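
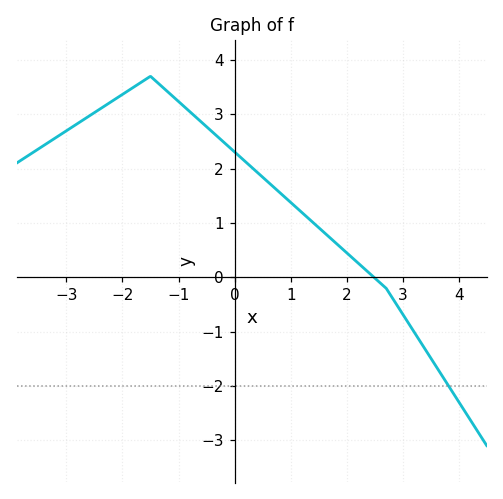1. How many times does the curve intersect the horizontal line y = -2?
1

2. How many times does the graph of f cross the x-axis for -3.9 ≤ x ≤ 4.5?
1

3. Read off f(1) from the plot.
1.4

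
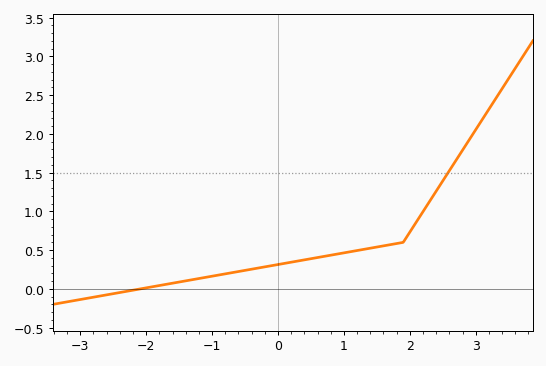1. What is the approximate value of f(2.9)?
1.9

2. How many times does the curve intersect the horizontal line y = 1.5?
1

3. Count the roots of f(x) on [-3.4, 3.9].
1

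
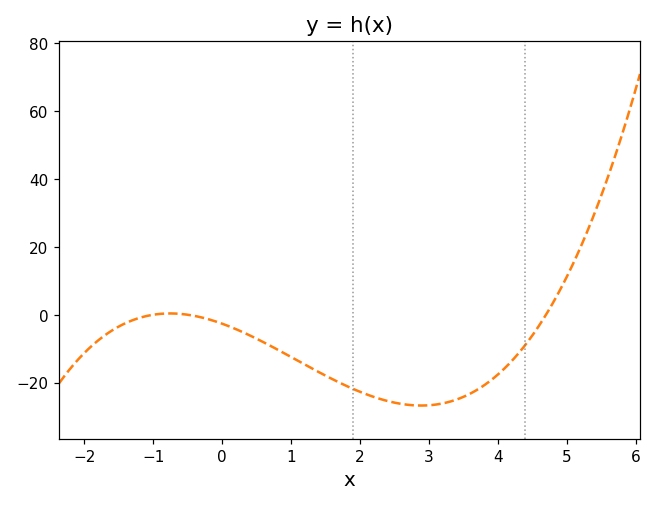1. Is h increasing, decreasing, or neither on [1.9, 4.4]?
neither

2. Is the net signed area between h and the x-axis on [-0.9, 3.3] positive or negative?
negative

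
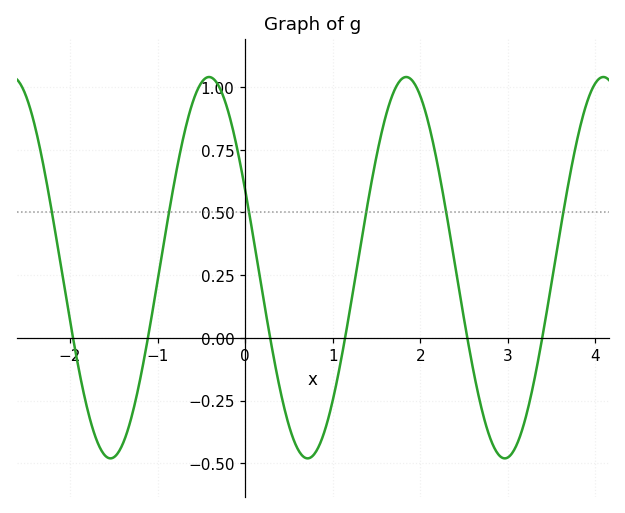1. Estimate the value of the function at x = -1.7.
-0.404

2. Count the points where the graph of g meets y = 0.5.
6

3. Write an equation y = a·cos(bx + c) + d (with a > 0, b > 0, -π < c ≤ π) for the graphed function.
y = 0.76cos(2.79x + 1.15) + 0.28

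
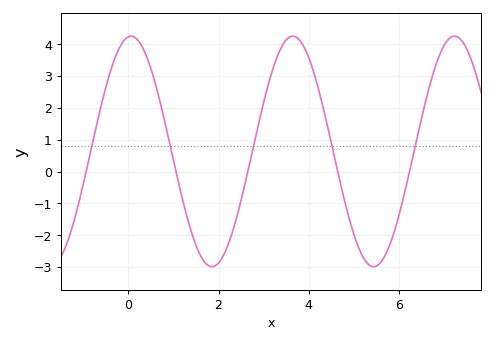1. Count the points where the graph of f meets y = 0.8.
5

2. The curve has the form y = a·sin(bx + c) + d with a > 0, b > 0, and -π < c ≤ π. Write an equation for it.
y = 3.62sin(1.75x + 1.47) + 0.63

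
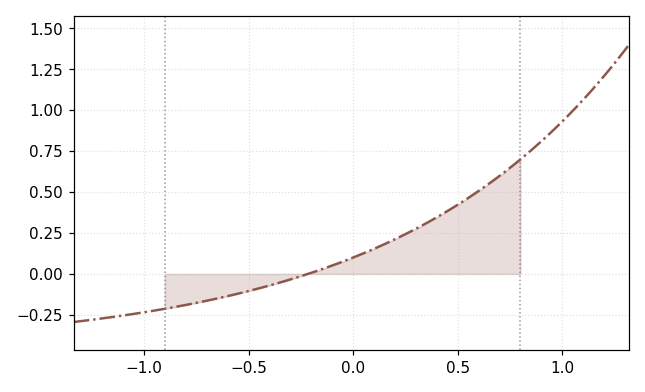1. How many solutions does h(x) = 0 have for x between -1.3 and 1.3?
1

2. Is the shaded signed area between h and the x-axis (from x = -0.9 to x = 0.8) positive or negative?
positive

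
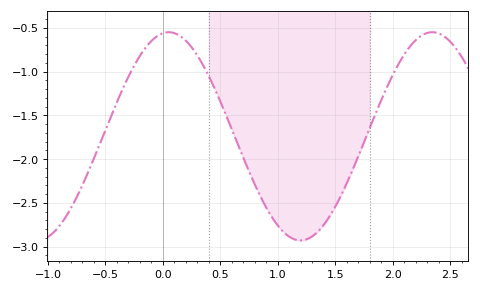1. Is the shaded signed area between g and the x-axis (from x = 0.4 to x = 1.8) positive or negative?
negative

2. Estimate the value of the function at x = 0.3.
-0.816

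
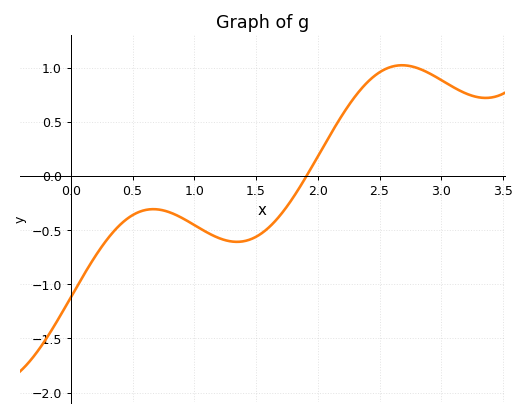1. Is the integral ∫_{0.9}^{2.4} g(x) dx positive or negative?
negative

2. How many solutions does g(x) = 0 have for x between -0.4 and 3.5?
1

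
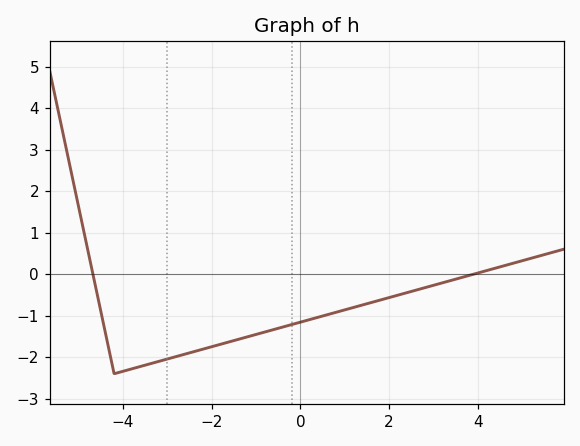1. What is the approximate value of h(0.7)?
-0.949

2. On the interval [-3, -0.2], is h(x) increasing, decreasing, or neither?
increasing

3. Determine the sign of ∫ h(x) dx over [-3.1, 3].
negative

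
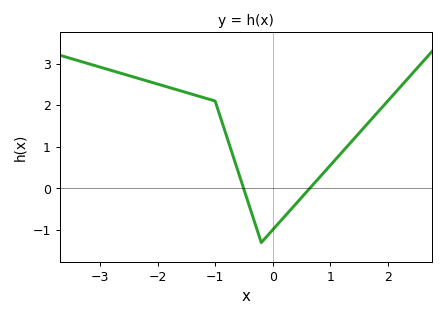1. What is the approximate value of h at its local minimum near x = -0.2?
-1.3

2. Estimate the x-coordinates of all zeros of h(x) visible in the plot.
-0.506, 0.64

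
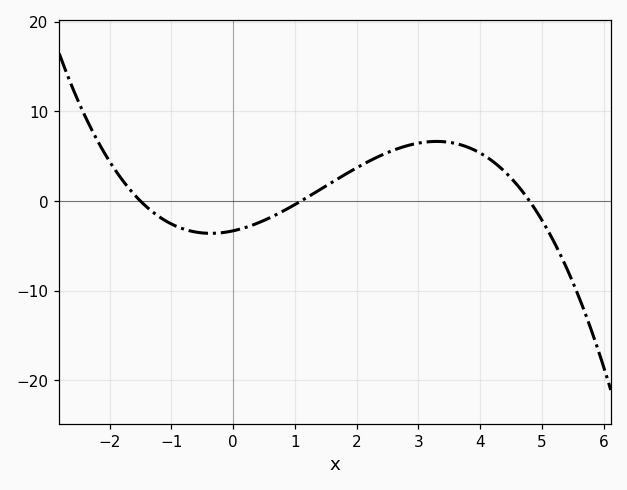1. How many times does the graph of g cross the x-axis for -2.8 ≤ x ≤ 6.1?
3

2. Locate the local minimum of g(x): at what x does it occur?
-0.4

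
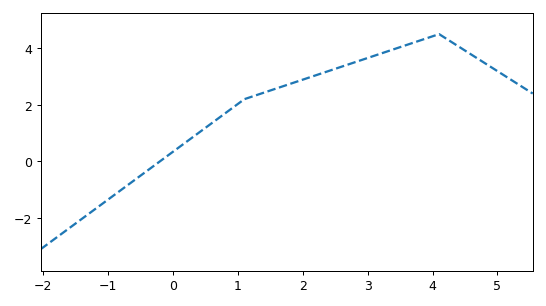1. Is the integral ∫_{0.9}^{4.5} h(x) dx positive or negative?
positive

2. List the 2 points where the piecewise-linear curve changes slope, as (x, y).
(1.1, 2.2); (4.1, 4.5)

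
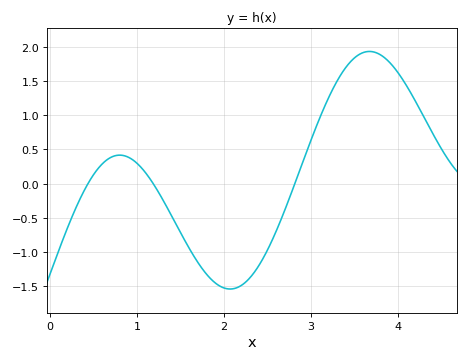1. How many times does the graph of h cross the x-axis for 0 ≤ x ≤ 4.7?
3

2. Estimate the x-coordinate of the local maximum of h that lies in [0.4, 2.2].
0.799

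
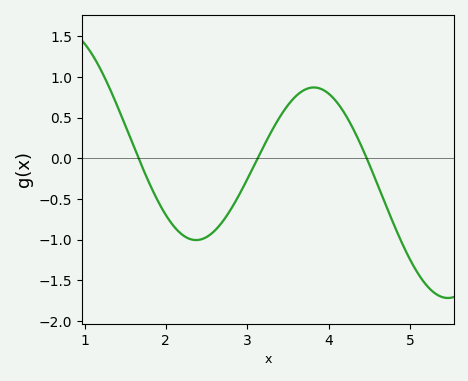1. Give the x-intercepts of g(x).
1.66, 3.13, 4.47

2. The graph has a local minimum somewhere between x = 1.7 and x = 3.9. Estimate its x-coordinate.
2.37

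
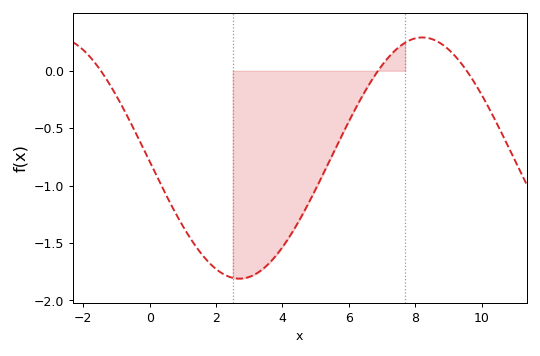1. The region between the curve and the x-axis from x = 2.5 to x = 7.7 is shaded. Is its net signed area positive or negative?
negative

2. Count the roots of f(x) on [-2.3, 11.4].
3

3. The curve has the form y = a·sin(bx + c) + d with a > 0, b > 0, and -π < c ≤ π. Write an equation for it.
y = 1.05sin(0.57x - 3.1) - 0.76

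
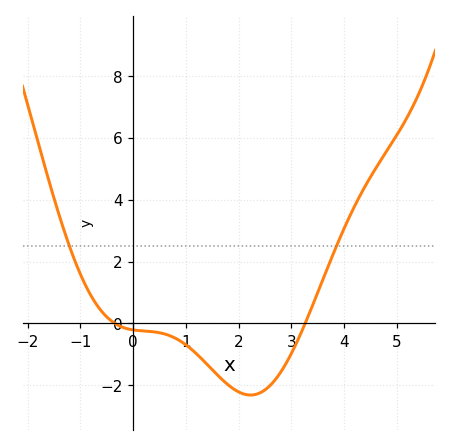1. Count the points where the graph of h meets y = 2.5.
2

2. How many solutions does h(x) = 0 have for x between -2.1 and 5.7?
2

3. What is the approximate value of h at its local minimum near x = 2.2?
-2.4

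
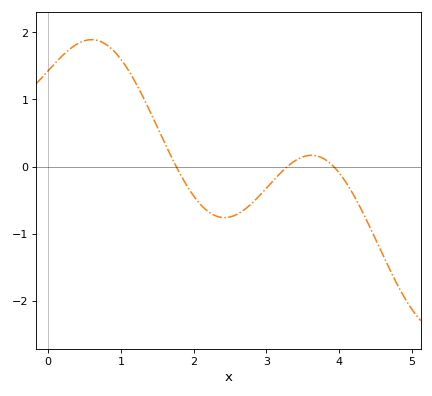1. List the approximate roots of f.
1.76, 3.29, 3.92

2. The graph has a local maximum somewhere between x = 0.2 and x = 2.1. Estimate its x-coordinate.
0.599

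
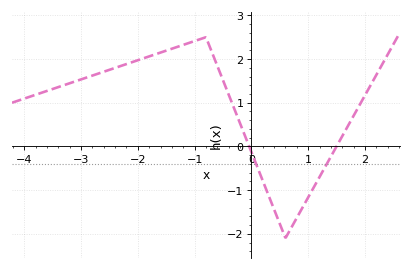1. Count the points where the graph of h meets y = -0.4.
2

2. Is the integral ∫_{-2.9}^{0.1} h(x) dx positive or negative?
positive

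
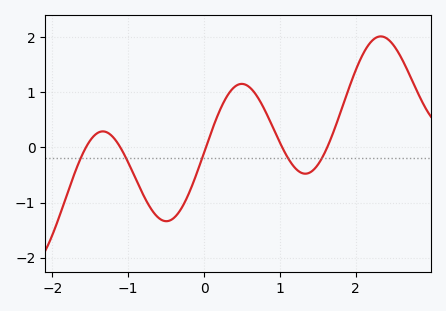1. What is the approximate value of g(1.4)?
-0.452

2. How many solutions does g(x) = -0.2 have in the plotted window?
5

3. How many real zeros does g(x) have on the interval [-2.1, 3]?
5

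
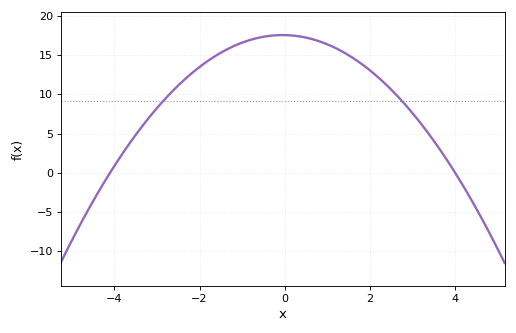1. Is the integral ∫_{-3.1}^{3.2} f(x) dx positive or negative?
positive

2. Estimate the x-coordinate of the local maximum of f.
-0.05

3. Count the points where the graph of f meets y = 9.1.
2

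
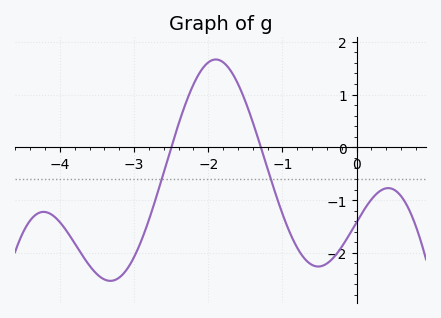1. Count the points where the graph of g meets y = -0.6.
2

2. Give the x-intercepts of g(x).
-2.5, -1.29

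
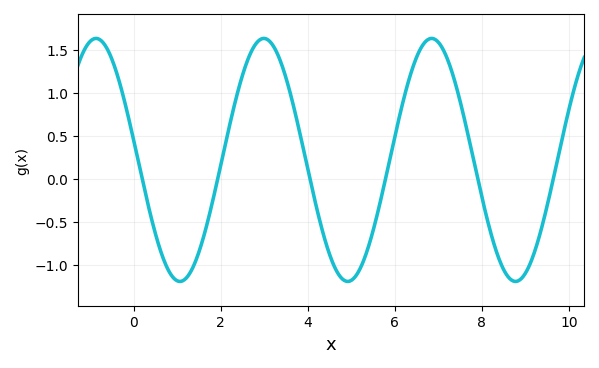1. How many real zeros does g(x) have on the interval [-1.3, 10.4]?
6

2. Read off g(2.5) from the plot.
1.2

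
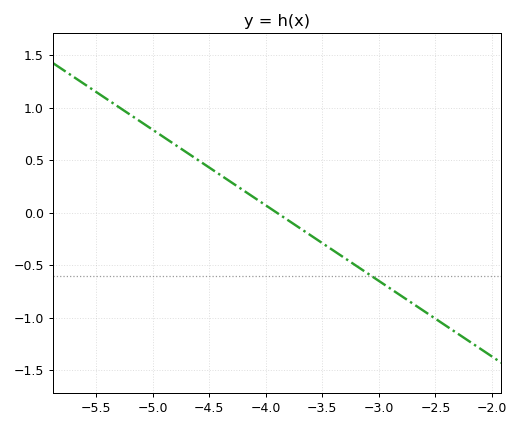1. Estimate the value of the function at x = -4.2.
0.216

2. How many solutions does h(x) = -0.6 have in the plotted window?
1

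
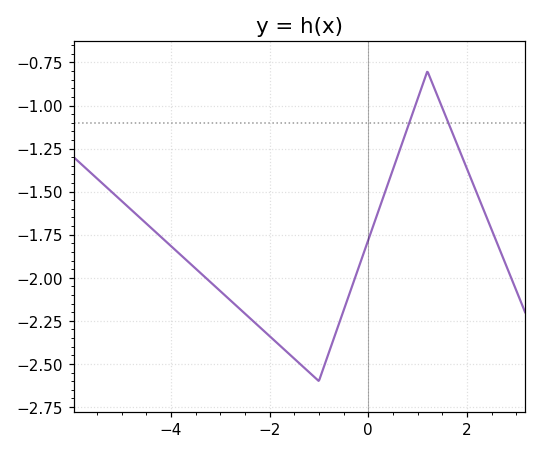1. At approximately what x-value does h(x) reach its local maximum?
1.2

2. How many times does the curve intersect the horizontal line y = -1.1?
2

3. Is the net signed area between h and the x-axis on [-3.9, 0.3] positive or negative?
negative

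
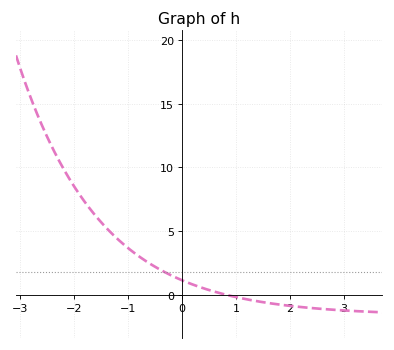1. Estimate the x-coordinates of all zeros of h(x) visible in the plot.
0.82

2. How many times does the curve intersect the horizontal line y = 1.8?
1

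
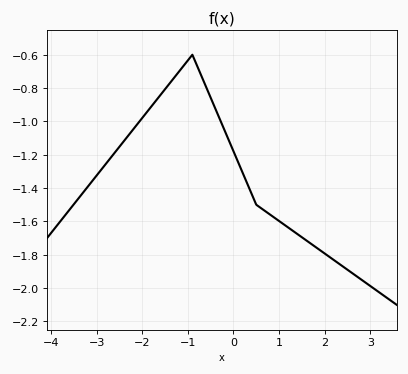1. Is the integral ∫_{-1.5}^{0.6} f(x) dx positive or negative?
negative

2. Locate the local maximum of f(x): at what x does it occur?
-0.902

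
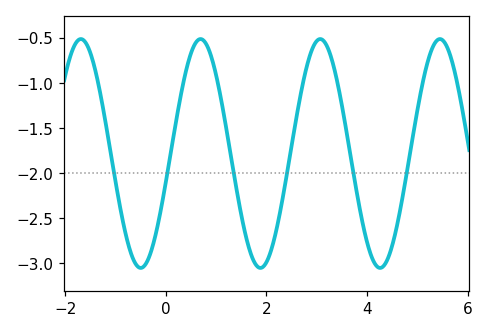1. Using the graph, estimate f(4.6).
-2.55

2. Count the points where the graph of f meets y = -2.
6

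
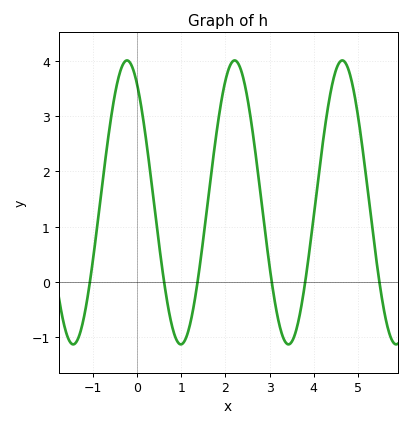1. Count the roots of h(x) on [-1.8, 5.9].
6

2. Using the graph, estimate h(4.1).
1.9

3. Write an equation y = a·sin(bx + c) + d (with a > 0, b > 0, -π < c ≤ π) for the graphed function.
y = 2.57sin(2.6x + 2.2) + 1.44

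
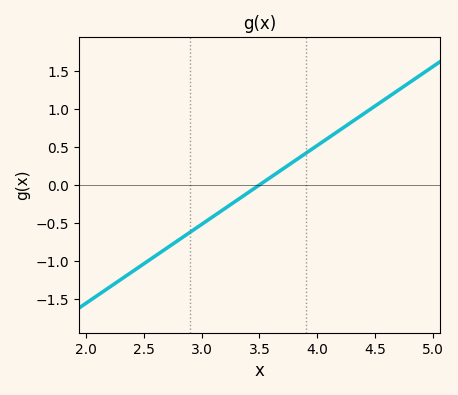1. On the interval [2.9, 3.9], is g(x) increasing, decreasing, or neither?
increasing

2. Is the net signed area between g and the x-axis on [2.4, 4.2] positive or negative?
negative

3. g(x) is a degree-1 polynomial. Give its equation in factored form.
y = 1.04(x - 3.5)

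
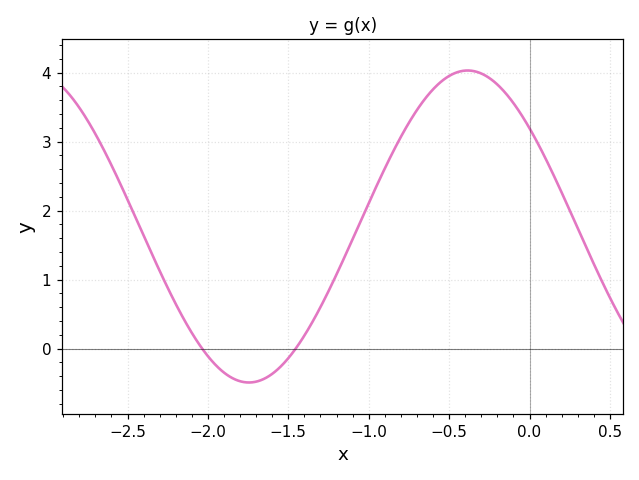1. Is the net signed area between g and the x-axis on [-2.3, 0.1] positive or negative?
positive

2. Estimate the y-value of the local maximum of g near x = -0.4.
4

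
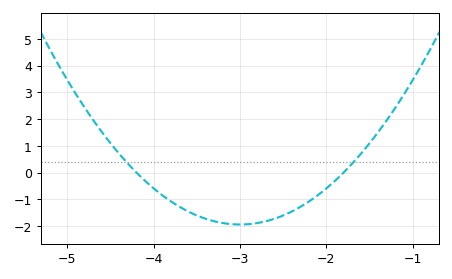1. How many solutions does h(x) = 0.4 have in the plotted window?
2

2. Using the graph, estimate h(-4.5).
1.09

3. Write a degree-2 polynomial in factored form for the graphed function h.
y = 1.35(x + 4.2)(x + 1.8)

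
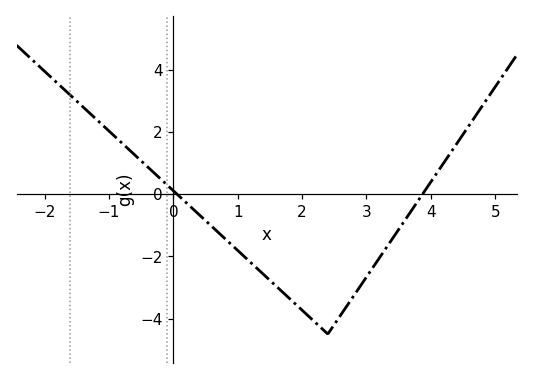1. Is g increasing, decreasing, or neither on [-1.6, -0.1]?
decreasing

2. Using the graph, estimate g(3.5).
-1.13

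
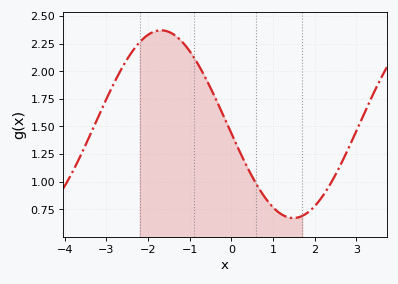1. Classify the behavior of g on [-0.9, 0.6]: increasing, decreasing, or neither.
decreasing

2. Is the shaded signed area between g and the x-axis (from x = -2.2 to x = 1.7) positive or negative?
positive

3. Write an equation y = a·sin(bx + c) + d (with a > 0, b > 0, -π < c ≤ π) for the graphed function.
y = 0.85sin(0.99x - 3.04) + 1.52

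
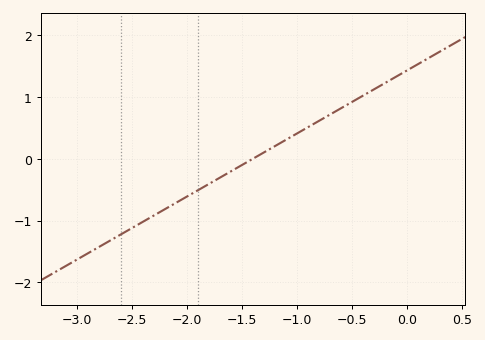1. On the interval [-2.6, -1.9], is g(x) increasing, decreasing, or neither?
increasing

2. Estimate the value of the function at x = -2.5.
-1.1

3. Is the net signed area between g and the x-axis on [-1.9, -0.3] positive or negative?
positive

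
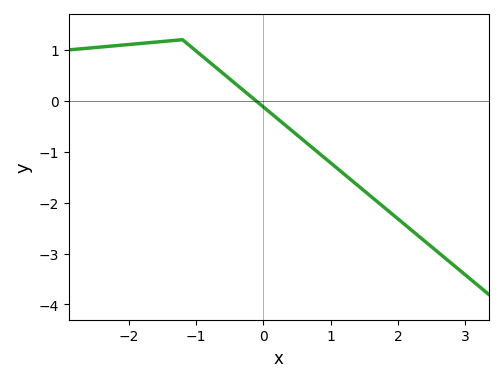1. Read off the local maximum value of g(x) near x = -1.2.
1.2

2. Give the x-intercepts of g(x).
-0.1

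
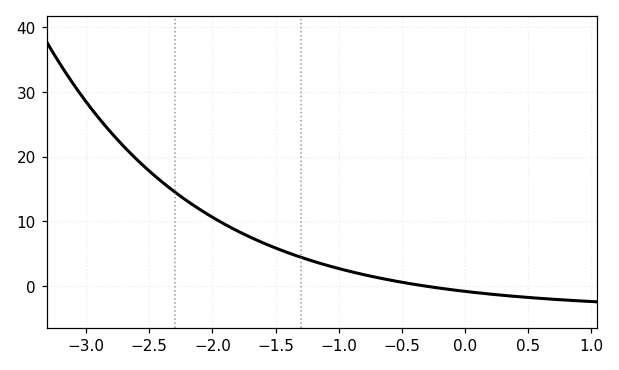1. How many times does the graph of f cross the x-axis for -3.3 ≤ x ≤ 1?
1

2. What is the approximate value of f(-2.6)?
19.6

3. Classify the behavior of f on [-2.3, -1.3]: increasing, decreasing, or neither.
decreasing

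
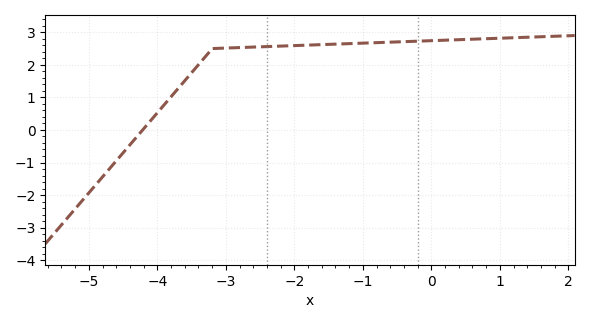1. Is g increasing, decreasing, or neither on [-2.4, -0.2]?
increasing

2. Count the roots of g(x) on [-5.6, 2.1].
1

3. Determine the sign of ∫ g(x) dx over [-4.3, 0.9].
positive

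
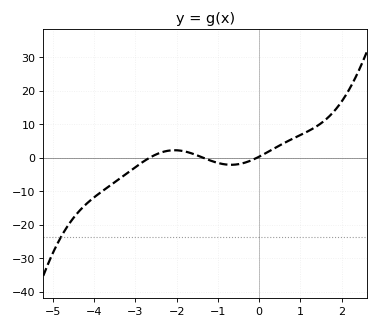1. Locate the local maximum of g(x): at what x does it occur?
-2.05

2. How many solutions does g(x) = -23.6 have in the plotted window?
1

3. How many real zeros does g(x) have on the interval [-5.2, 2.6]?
3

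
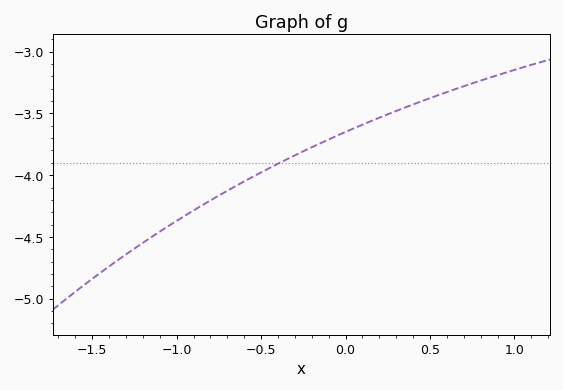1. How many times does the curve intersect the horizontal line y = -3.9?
1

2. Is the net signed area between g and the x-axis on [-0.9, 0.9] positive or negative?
negative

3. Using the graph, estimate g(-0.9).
-4.3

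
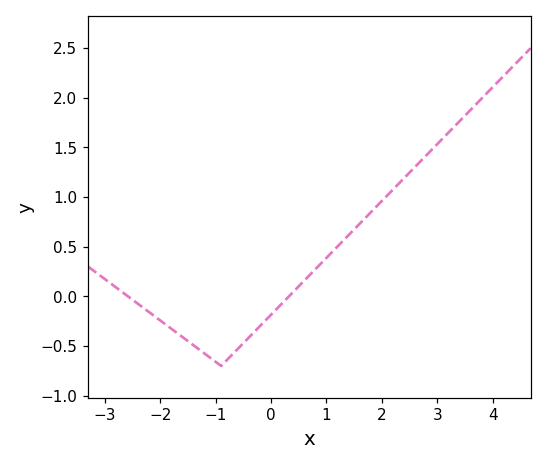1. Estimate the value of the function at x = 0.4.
0.05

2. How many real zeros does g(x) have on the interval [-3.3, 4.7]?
2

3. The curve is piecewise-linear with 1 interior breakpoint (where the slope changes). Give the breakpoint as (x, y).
(-0.9, -0.7)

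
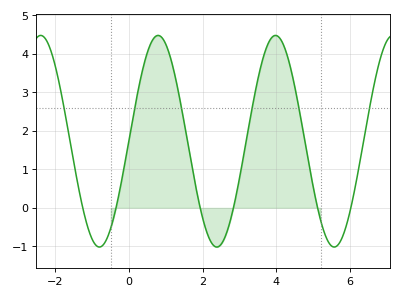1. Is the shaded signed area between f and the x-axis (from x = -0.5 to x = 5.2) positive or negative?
positive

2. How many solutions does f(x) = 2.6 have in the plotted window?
6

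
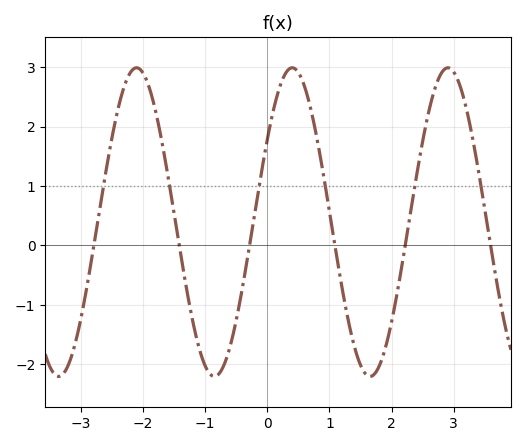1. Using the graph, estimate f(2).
-1.29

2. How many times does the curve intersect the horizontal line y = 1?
6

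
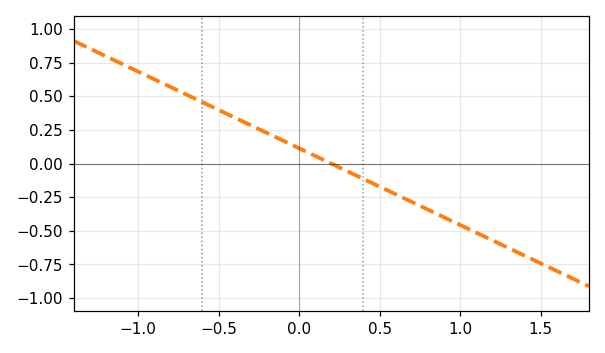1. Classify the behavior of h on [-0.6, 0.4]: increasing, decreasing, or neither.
decreasing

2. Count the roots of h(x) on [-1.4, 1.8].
1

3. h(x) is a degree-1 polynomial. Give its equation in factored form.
y = -0.57(x - 0.2)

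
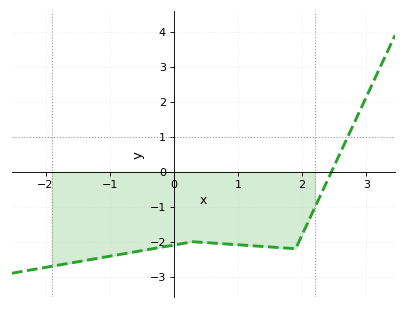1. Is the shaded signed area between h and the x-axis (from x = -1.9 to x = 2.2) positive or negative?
negative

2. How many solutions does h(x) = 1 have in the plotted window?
1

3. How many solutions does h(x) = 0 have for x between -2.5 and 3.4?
1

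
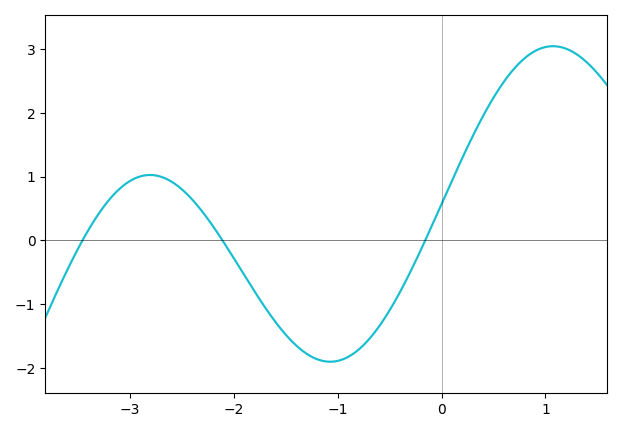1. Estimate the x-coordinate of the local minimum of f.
-1.07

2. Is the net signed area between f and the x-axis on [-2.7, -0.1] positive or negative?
negative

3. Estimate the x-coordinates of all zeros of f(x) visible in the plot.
-3.46, -2.11, -0.158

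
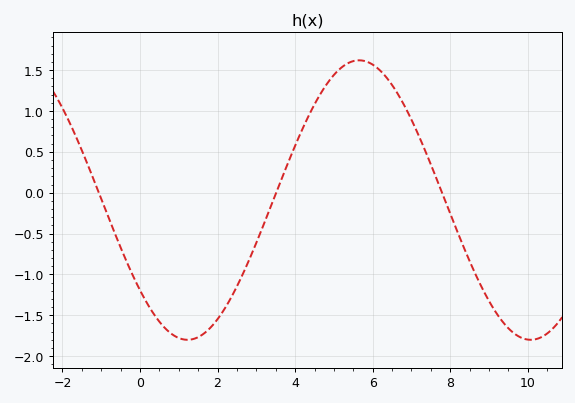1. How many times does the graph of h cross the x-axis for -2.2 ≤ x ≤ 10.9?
3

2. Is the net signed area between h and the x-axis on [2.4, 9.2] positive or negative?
positive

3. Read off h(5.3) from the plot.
1.57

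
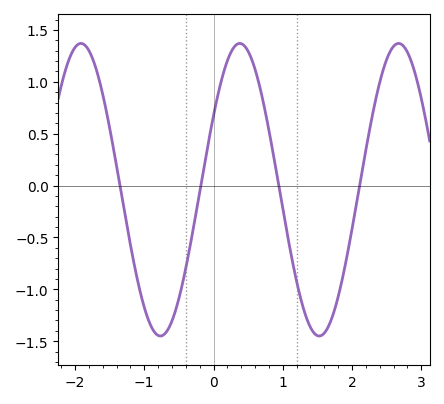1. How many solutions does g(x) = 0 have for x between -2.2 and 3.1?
4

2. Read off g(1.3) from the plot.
-1.19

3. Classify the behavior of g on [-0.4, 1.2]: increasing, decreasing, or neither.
neither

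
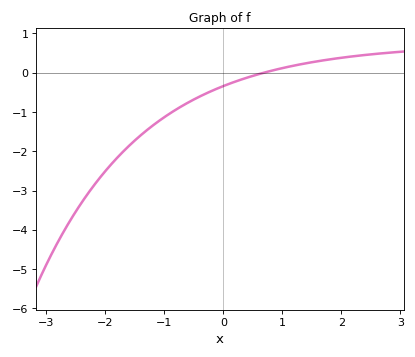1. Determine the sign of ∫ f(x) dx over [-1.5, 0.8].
negative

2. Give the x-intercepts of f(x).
0.687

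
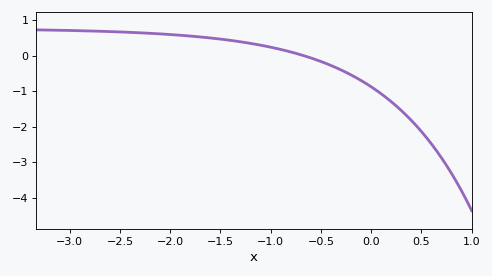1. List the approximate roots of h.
-0.7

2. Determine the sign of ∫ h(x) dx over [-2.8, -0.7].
positive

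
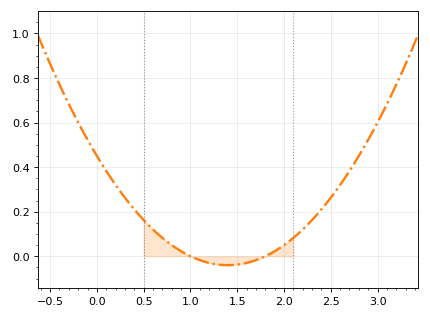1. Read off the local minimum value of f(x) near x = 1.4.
-0.04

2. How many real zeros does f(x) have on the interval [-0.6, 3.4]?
2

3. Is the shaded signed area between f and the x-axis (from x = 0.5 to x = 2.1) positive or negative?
positive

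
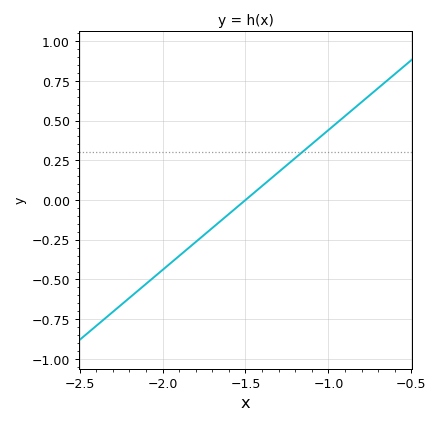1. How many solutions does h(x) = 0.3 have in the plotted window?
1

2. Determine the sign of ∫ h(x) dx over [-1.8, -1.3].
negative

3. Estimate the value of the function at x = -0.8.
0.6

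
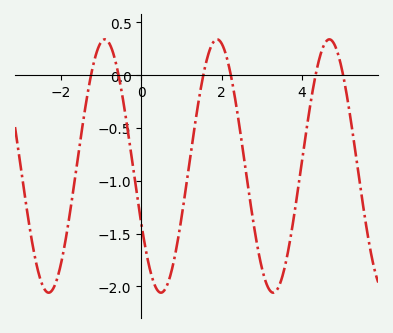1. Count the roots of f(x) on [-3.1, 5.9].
6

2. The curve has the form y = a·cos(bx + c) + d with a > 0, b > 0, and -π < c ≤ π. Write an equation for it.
y = 1.2cos(2.25x + 2.04) - 0.86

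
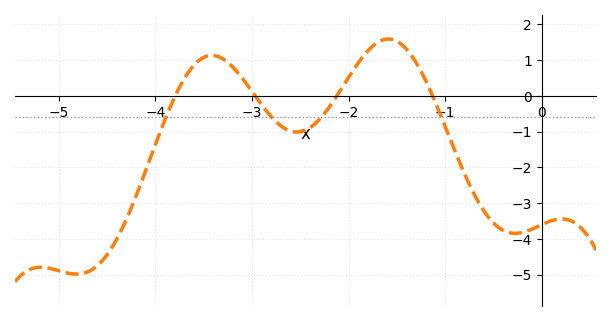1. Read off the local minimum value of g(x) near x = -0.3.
-3.8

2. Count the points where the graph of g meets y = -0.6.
4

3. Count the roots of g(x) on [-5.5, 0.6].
4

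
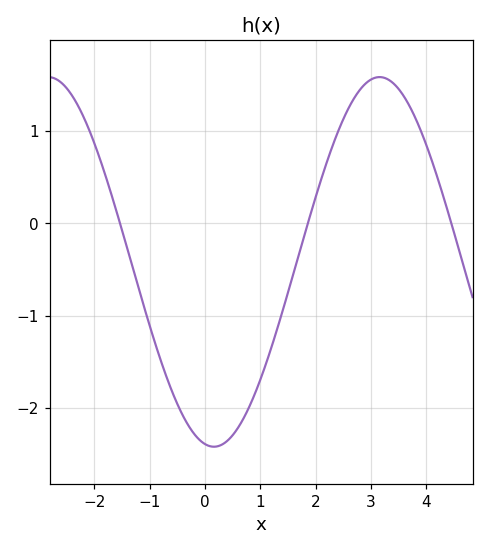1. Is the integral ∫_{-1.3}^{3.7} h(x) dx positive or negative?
negative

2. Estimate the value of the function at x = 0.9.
-1.85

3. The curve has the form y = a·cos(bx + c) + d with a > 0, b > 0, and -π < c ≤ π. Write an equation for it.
y = 2cos(1.05x + 2.97) - 0.42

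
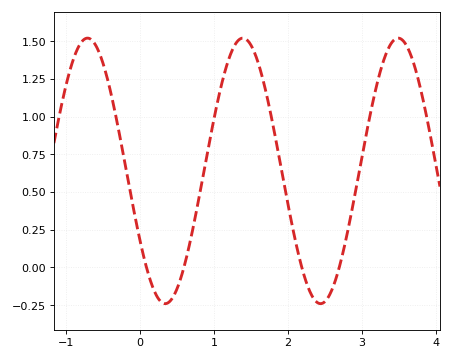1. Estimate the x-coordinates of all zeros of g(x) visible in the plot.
0.085, 0.591, 2.19, 2.69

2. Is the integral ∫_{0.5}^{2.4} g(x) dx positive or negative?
positive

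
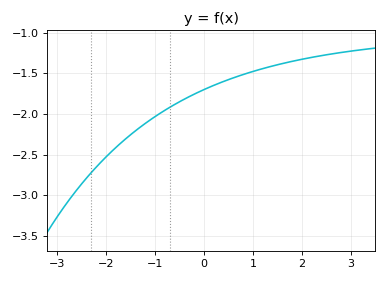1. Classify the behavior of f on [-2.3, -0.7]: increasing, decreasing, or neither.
increasing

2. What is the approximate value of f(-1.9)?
-2.47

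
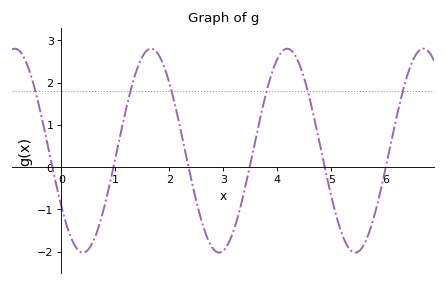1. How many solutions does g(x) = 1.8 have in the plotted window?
6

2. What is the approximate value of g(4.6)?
1.61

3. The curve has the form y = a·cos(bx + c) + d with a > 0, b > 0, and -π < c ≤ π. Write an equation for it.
y = 2.41cos(2.49x + 2.15) + 0.39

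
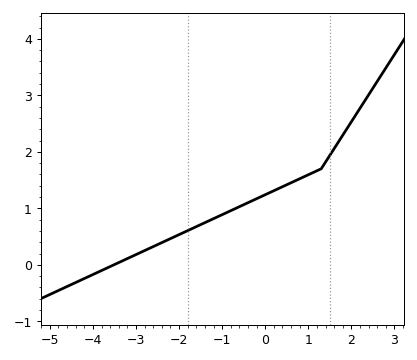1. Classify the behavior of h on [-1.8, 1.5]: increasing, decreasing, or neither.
increasing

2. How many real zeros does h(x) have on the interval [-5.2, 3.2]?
1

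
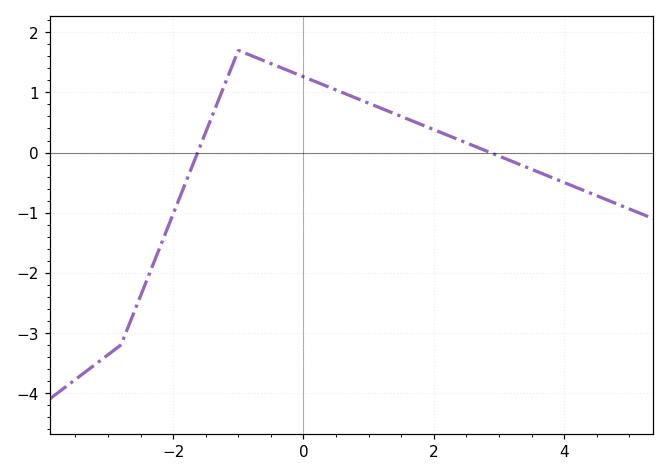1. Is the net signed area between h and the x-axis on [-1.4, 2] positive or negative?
positive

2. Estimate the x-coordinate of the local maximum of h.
-1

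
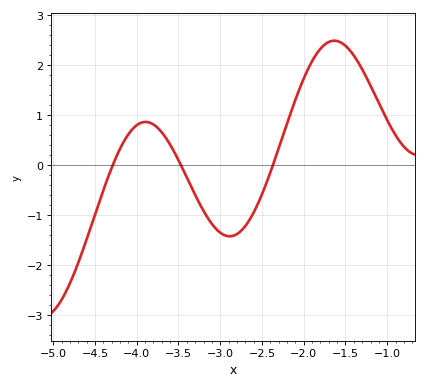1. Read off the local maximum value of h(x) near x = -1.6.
2.5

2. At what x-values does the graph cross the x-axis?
-4.3, -3.5, -2.4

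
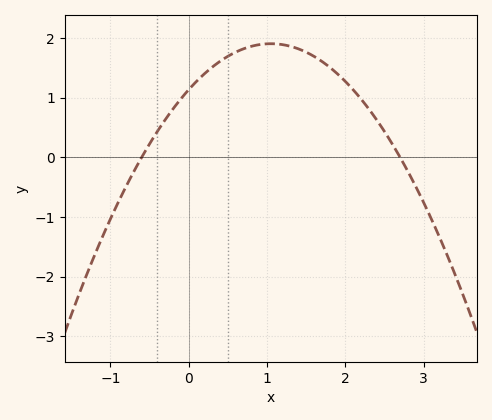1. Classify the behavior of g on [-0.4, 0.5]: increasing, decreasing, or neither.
increasing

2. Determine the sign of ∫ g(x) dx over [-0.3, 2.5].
positive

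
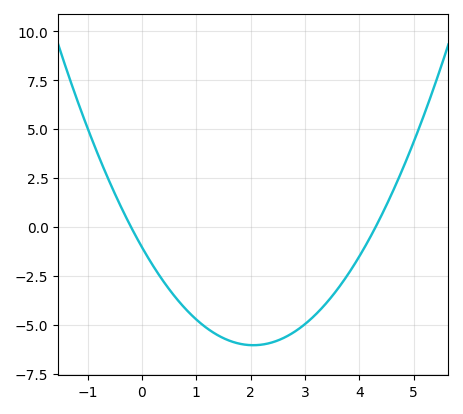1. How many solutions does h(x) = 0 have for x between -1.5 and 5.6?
2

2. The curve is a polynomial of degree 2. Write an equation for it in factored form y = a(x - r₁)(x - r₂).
y = 1.19(x + 0.2)(x - 4.3)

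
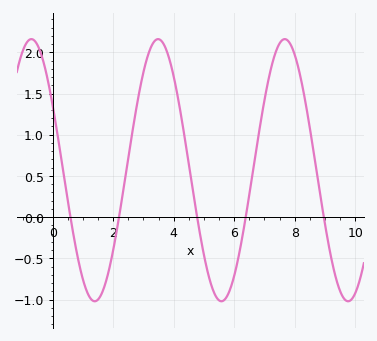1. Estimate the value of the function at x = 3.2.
2.02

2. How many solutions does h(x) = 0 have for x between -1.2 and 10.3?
5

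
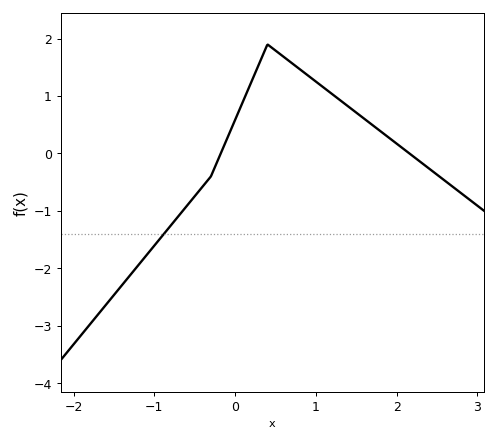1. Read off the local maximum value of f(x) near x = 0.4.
1.9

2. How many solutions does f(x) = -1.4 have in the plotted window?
1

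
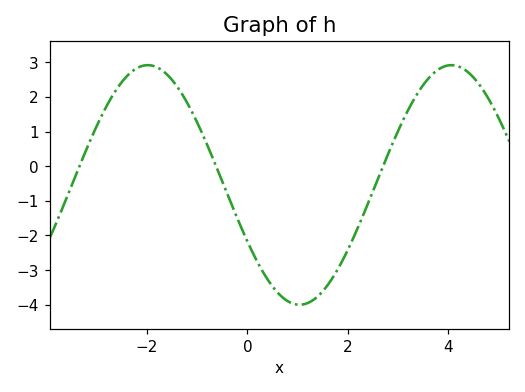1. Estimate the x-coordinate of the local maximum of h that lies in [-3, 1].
-1.98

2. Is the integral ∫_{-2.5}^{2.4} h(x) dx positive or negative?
negative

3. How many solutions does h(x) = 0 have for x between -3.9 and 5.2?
3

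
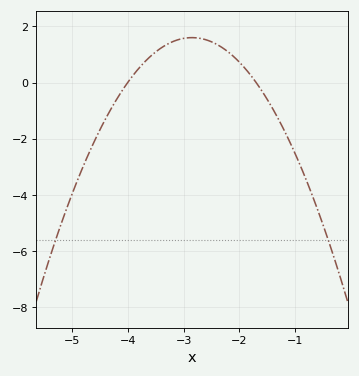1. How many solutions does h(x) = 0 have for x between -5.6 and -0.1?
2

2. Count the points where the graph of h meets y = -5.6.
2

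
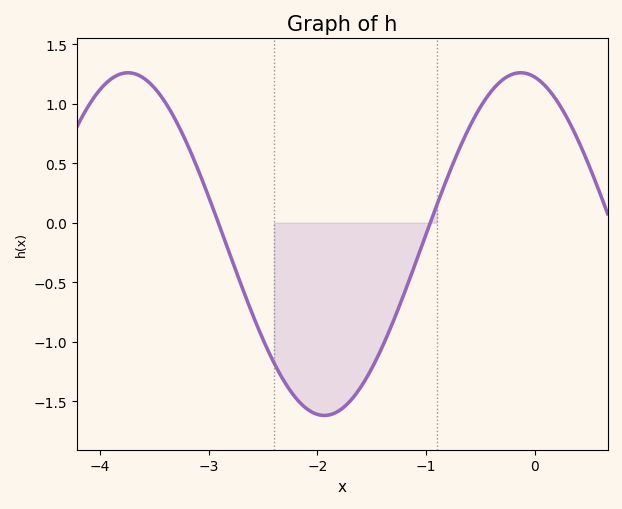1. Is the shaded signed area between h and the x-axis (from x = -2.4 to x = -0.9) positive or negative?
negative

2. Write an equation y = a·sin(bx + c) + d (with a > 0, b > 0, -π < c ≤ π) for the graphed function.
y = 1.44sin(1.7x + 1.8) - 0.18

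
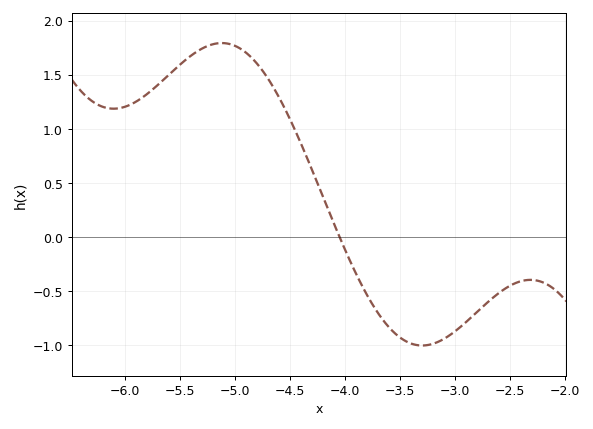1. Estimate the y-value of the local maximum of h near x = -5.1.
1.79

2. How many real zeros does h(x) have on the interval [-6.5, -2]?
1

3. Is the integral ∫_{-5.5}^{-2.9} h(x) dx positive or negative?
positive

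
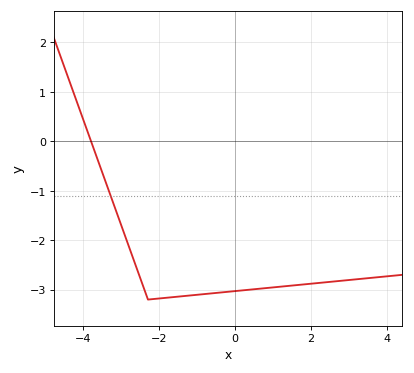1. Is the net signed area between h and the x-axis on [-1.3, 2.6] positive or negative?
negative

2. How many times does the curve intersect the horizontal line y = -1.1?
1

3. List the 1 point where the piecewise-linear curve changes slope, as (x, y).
(-2.3, -3.2)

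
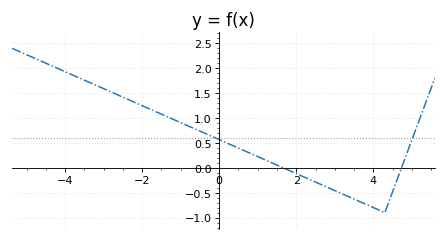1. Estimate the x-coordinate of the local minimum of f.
4.3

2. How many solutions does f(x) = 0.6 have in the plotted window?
2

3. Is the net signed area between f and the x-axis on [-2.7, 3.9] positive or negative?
positive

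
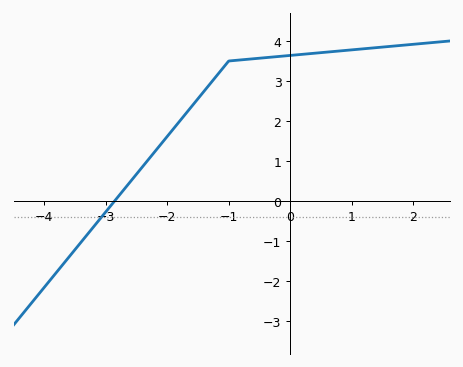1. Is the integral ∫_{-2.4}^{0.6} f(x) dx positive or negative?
positive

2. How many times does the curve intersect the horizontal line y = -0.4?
1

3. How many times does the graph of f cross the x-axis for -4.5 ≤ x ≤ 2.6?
1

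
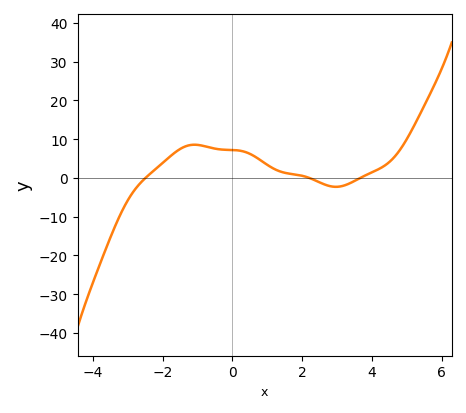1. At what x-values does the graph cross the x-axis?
-2.4, 2.2, 3.6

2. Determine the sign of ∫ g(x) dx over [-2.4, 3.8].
positive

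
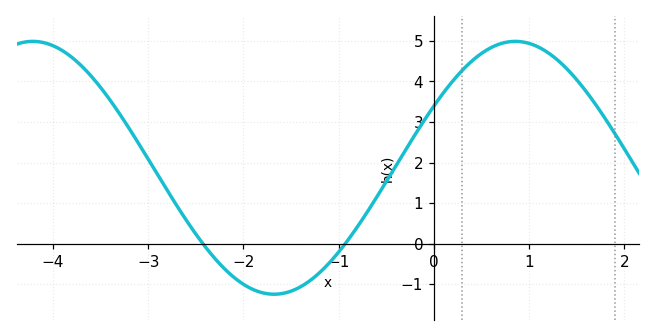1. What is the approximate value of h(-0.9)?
0.095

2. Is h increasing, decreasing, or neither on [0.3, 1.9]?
neither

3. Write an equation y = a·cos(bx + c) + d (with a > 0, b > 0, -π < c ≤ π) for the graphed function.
y = 3.12cos(1.24x - 1.06) + 1.87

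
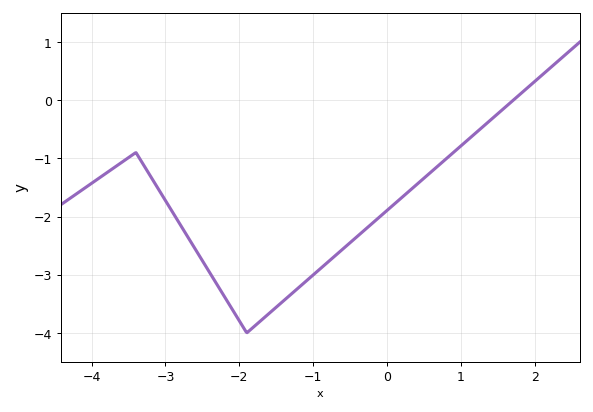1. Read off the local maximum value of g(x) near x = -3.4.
-0.9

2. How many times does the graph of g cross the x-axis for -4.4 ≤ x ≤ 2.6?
1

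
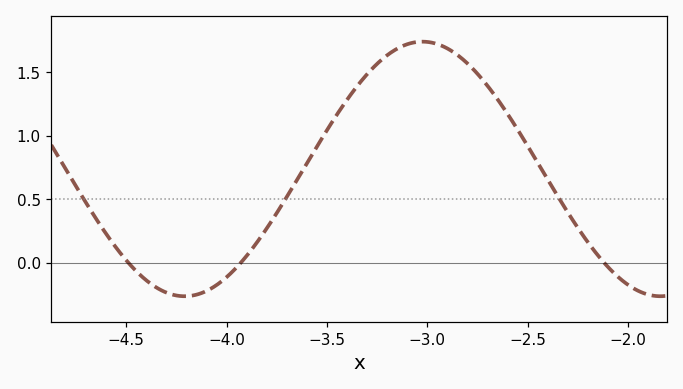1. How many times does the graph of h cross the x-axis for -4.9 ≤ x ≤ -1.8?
3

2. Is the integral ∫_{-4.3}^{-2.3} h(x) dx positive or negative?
positive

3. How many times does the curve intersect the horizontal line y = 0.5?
3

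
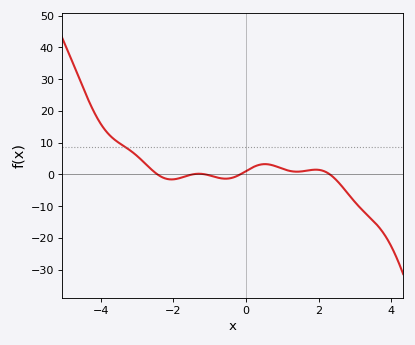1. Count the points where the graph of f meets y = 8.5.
1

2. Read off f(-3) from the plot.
5.85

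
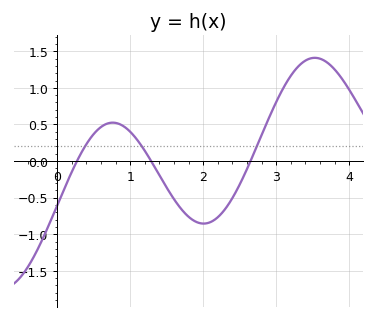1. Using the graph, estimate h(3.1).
1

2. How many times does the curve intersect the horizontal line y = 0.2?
3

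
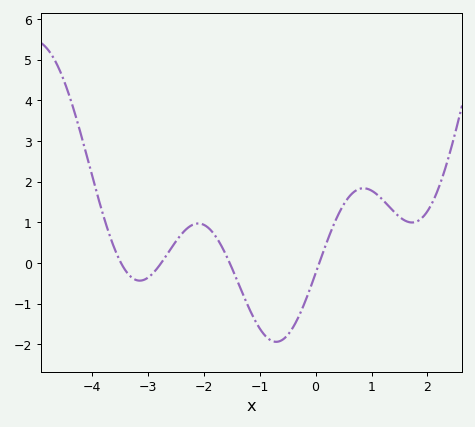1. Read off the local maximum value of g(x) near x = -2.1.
0.971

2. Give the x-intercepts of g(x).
-3.48, -2.76, -1.54, 0.066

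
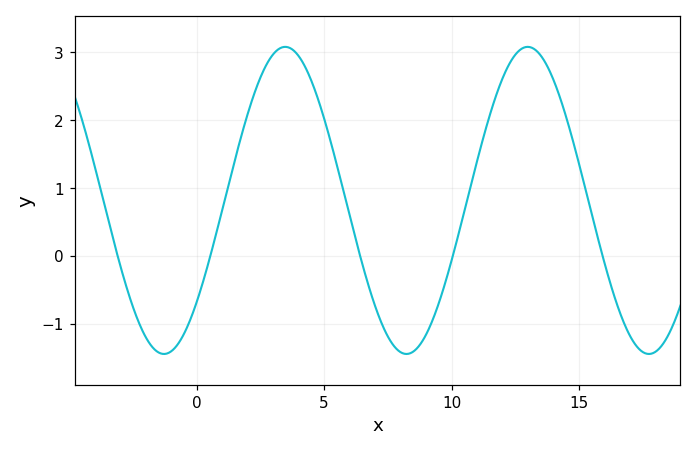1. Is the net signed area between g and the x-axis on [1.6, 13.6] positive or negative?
positive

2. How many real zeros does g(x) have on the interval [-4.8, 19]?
5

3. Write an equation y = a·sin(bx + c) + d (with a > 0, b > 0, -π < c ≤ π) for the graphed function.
y = 2.26sin(0.66x - 0.72) + 0.82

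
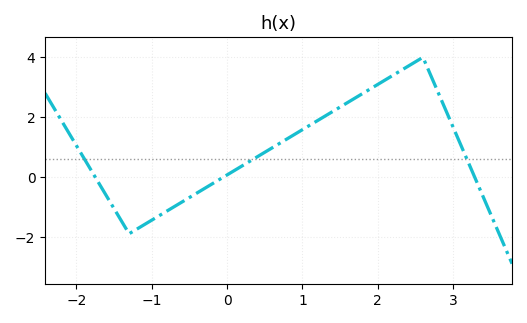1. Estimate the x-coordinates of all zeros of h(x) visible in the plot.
-1.75, -0.044, 3.29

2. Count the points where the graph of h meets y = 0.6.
3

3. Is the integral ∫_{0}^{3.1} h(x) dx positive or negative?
positive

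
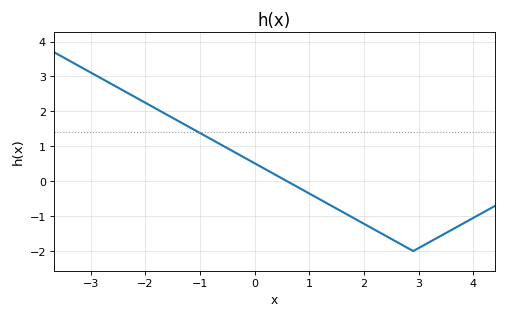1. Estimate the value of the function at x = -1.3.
1.64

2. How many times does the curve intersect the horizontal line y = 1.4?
1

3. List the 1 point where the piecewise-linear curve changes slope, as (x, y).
(2.9, -2)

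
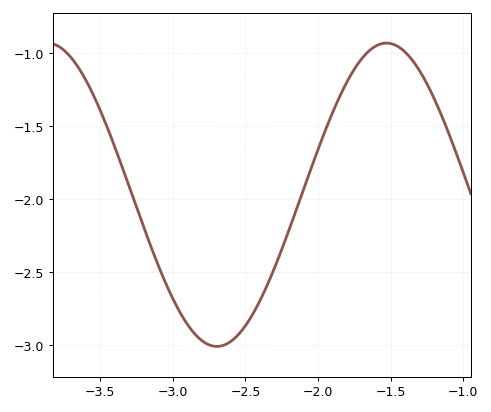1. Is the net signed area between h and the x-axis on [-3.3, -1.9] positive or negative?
negative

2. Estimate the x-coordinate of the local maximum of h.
-1.55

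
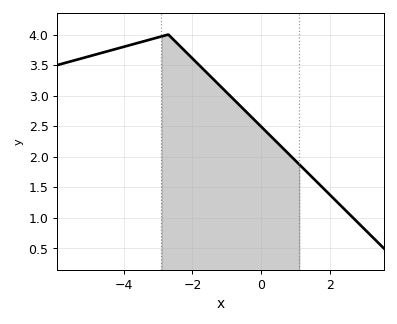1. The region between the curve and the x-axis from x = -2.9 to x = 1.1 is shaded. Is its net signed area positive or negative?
positive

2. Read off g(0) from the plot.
2.49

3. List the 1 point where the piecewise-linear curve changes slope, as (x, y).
(-2.7, 4)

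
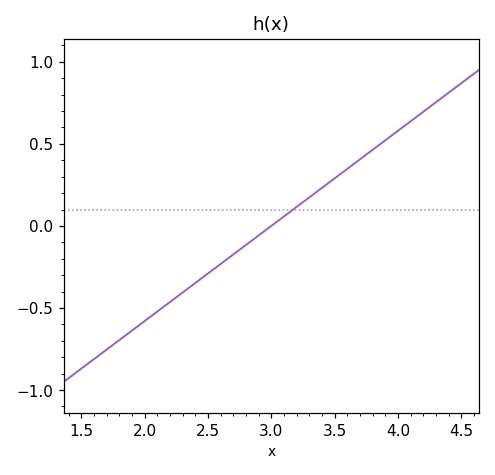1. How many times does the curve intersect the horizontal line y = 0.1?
1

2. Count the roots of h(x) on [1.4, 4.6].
1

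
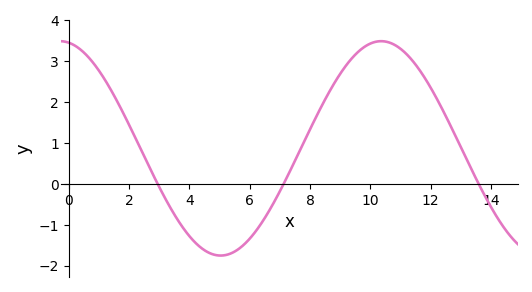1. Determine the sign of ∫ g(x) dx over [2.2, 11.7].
positive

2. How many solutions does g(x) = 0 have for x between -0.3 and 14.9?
3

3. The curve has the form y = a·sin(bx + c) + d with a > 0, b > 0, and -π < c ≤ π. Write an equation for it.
y = 2.62sin(0.59x + 1.74) + 0.87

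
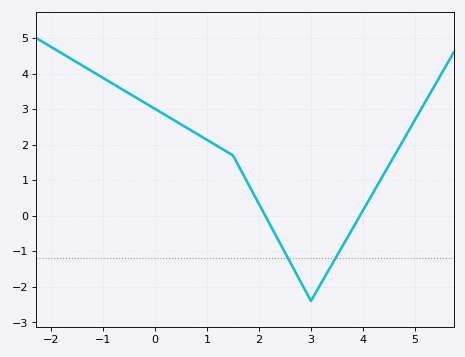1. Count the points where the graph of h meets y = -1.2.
2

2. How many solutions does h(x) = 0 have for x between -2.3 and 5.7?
2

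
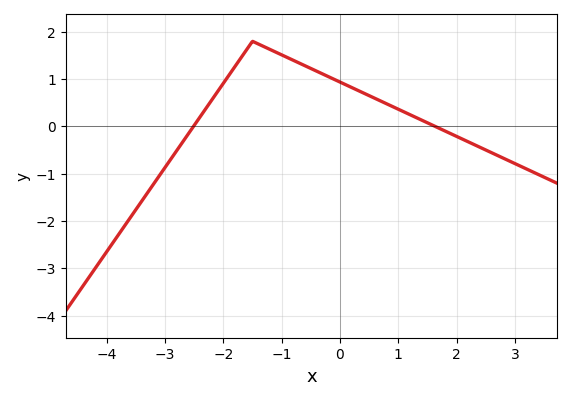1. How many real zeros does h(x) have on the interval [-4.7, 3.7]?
2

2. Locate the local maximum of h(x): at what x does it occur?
-1.5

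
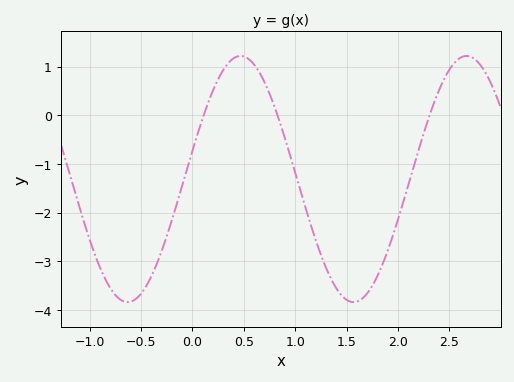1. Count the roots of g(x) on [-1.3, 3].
3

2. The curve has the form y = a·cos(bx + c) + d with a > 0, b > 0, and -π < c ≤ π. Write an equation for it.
y = 2.53cos(2.9x - 1.3) - 1.31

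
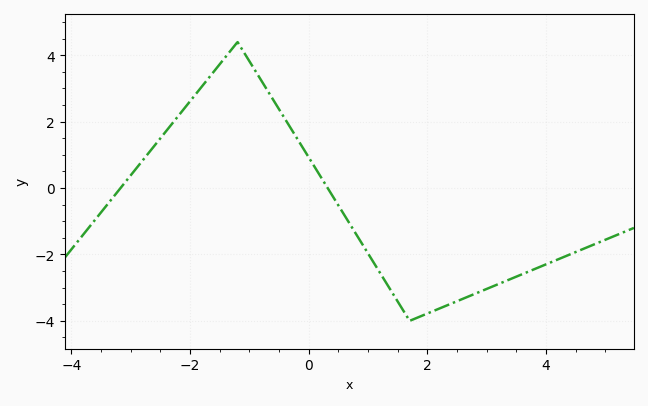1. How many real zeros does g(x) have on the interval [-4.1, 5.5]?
2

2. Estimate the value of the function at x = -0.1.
1.2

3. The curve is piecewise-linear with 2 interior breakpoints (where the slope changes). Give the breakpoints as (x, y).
(-1.2, 4.4); (1.7, -4)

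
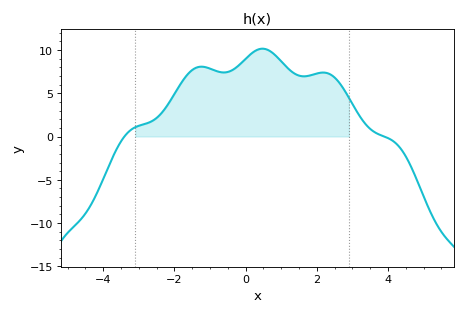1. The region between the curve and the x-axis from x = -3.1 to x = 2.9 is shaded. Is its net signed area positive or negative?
positive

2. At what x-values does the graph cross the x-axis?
-3.41, 3.89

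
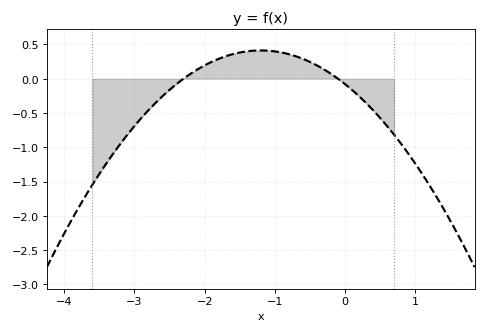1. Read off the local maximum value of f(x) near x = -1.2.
0.411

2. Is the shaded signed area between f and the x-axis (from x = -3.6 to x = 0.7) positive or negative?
negative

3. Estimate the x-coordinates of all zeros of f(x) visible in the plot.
-2.3, -0.1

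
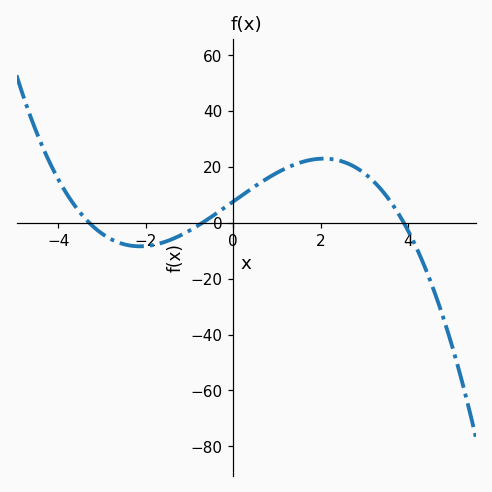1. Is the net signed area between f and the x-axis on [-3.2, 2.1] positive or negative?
positive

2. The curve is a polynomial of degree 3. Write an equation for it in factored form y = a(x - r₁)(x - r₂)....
y = -0.84(x + 3.3)(x + 0.7)(x - 3.9)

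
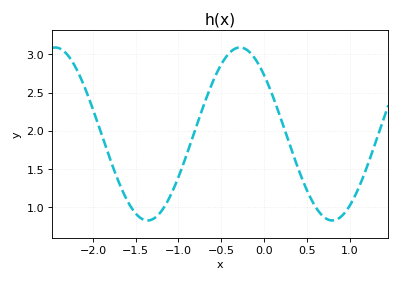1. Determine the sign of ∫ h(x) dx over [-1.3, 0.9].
positive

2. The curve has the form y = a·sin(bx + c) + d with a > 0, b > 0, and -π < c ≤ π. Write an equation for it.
y = 1.13sin(2.91x + 2.39) + 1.96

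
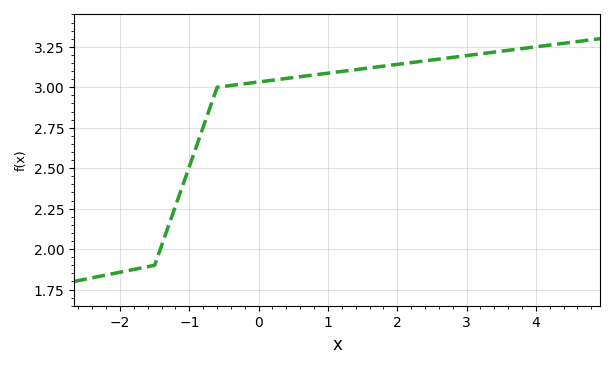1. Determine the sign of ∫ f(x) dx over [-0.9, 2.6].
positive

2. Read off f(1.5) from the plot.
3.11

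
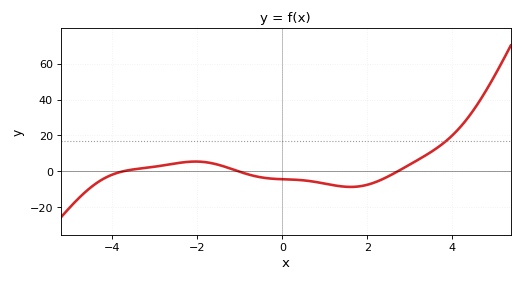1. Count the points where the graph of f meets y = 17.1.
1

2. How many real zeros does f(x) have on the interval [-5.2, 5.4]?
3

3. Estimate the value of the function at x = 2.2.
-5.91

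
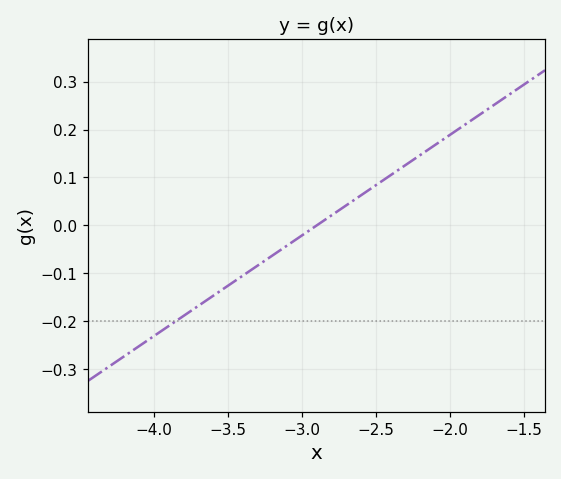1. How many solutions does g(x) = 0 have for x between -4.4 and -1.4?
1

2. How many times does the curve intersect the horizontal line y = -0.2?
1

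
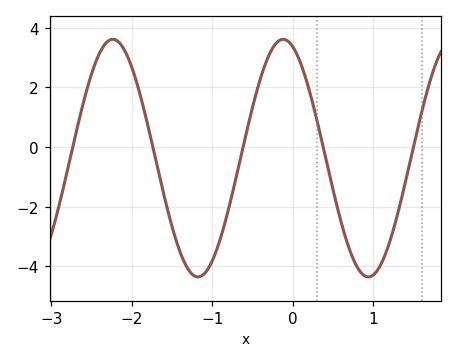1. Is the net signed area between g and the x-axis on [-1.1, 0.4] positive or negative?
positive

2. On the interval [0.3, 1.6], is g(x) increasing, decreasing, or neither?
neither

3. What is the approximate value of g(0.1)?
2.78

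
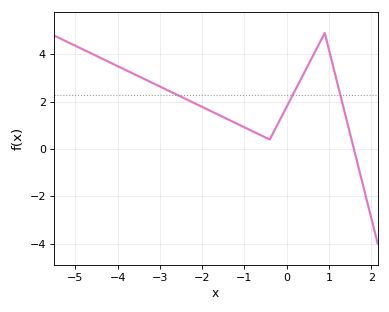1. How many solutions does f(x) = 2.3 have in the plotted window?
3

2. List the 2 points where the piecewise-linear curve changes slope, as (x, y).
(-0.4, 0.4); (0.9, 4.9)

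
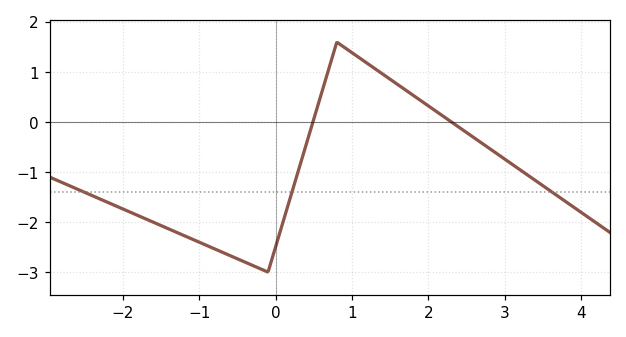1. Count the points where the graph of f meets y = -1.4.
3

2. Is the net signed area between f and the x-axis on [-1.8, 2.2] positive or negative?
negative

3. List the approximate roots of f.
0.487, 2.3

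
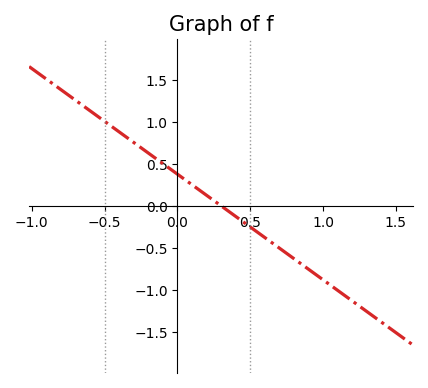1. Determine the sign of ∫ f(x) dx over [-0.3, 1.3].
negative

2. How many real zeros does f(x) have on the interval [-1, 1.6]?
1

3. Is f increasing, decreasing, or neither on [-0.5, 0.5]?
decreasing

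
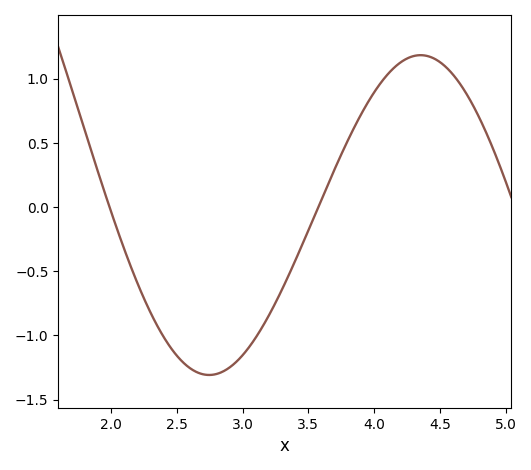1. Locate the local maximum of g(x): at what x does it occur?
4.35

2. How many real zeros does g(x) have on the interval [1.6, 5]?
2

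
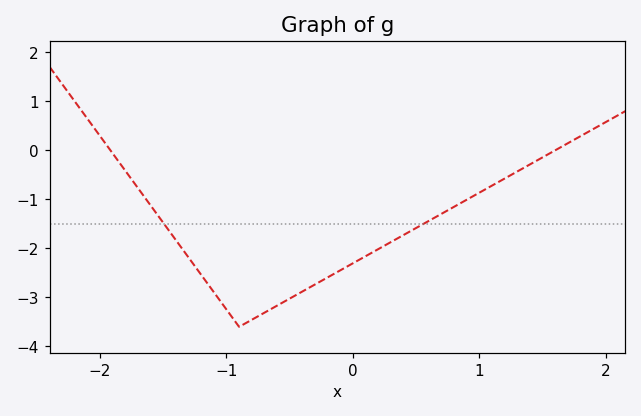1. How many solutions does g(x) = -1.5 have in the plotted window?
2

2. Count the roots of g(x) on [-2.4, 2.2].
2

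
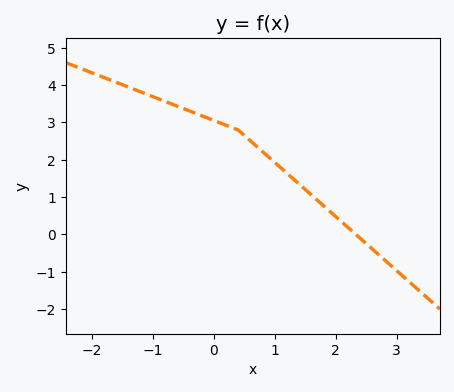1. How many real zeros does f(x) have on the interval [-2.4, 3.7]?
1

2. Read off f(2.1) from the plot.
0.3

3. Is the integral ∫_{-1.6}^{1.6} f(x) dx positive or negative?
positive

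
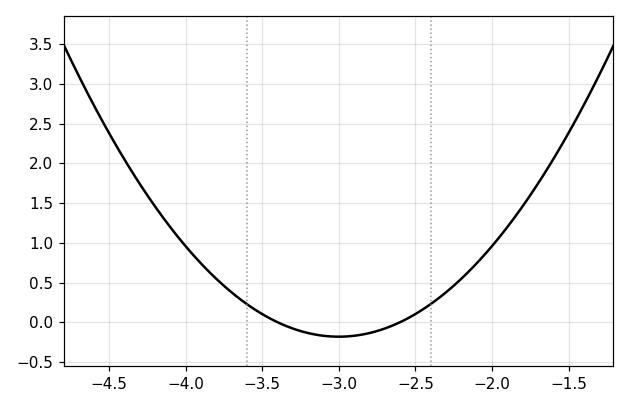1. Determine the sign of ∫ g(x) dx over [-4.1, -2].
positive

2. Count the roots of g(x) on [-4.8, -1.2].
2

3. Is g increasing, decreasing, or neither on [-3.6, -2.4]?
neither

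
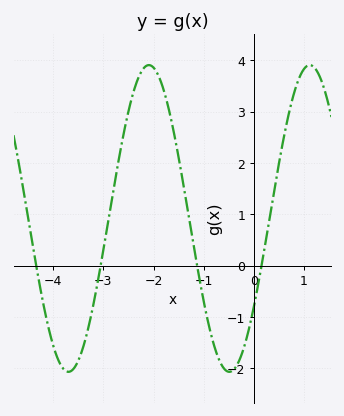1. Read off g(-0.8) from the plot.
-1.53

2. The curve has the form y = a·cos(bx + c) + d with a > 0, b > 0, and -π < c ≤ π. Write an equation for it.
y = 2.99cos(1.96x - 2.18) + 0.92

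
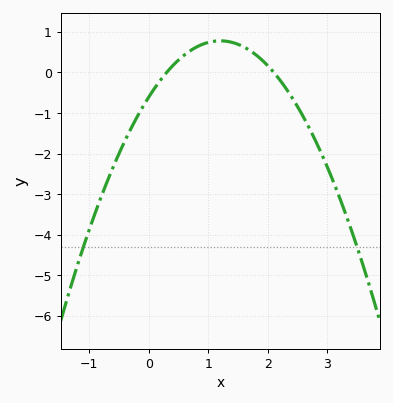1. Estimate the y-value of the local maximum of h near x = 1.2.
0.8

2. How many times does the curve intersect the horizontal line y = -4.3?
2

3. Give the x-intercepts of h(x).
0.3, 2.1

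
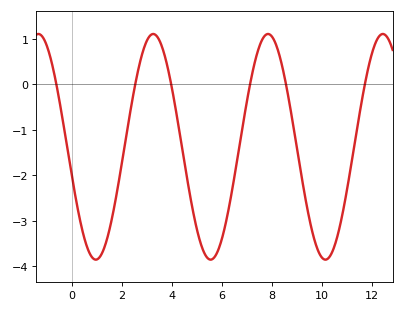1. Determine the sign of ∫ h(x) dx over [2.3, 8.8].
negative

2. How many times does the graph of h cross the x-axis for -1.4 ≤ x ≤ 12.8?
6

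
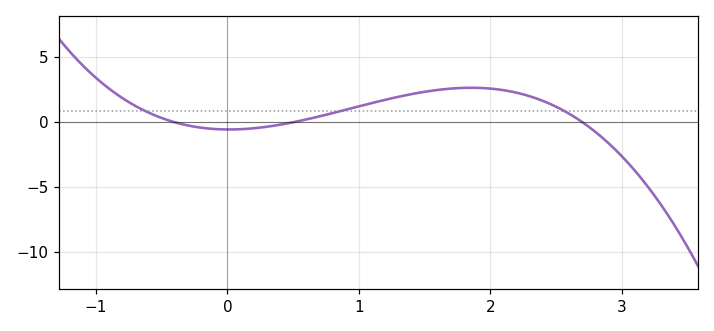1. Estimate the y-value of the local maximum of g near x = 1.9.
2.6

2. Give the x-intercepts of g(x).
-0.4, 0.5, 2.7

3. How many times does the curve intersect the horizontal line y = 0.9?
3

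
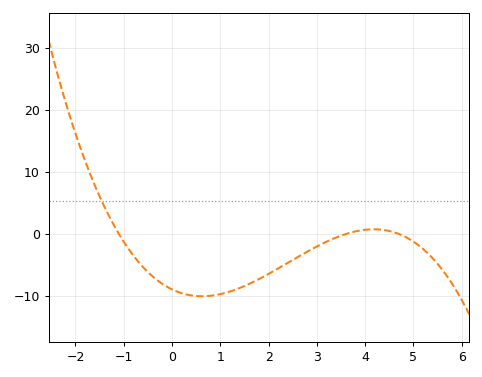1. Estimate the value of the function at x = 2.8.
-3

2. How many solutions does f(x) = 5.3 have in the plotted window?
1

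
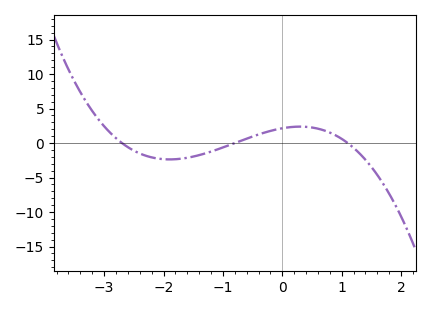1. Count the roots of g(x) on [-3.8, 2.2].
3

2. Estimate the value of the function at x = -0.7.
0.324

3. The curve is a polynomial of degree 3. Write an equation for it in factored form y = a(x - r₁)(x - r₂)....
y = -0.9(x + 2.7)(x + 0.8)(x - 1.1)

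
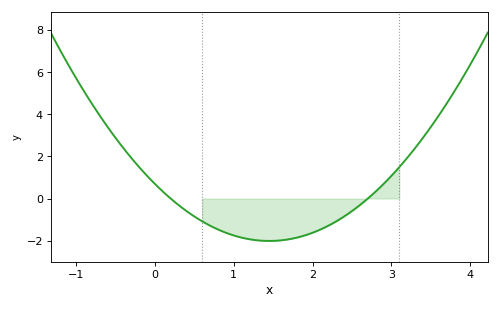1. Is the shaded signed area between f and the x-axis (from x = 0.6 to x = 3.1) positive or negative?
negative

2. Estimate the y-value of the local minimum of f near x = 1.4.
-2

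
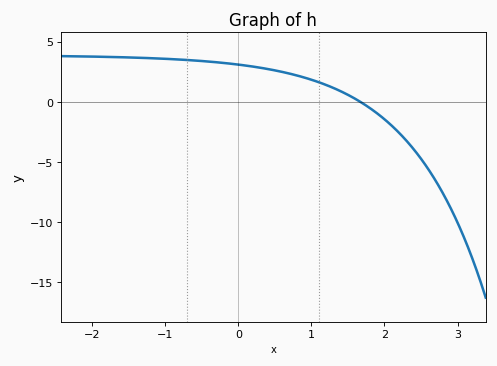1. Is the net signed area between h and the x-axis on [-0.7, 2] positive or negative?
positive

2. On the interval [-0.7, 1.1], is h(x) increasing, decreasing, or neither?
decreasing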